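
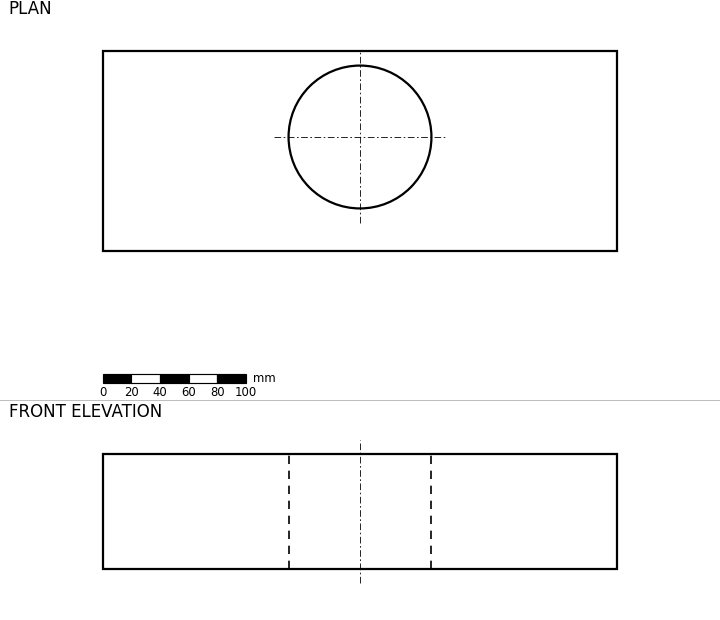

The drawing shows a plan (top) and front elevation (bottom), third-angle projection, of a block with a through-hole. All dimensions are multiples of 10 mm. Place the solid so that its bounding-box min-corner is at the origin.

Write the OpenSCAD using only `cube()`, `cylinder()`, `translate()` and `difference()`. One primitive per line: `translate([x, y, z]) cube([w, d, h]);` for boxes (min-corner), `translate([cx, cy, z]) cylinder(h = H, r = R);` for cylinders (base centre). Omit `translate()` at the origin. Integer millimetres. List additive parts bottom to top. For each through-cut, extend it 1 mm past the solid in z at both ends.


difference() {
  cube([360, 140, 80]);
  translate([180, 80, -1]) cylinder(h = 82, r = 50);
}


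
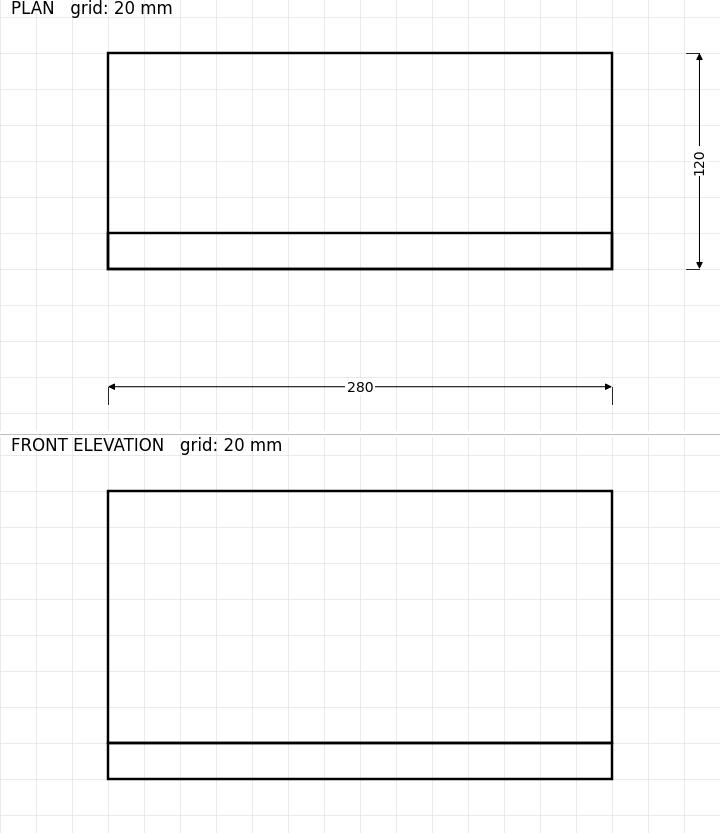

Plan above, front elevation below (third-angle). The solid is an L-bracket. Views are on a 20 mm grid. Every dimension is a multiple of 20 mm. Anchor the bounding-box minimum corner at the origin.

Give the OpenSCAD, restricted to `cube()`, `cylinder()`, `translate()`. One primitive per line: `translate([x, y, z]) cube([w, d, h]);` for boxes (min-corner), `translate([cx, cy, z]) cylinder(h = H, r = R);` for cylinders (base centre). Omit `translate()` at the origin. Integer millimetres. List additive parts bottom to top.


cube([280, 120, 20]);
translate([0, 0, 20]) cube([280, 20, 140]);


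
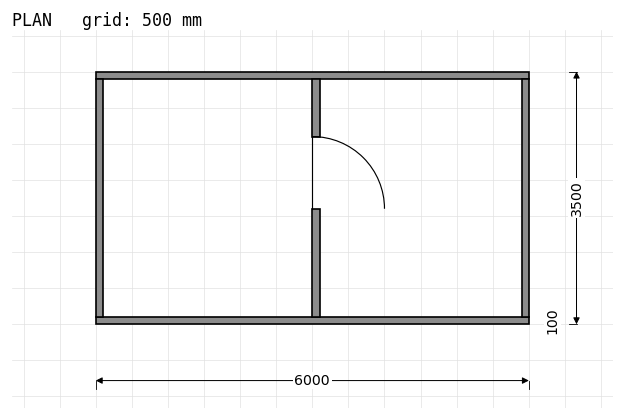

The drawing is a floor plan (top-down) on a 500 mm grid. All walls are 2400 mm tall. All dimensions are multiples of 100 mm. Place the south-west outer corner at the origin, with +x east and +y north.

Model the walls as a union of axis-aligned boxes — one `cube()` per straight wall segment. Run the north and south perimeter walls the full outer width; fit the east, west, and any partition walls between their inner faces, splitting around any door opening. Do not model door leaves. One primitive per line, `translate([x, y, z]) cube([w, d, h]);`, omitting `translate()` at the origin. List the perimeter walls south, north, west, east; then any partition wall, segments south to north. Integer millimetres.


cube([6000, 100, 2400]);
translate([0, 3400, 0]) cube([6000, 100, 2400]);
translate([0, 100, 0]) cube([100, 3300, 2400]);
translate([5900, 100, 0]) cube([100, 3300, 2400]);
translate([3000, 100, 0]) cube([100, 1500, 2400]);
translate([3000, 2600, 0]) cube([100, 800, 2400]);


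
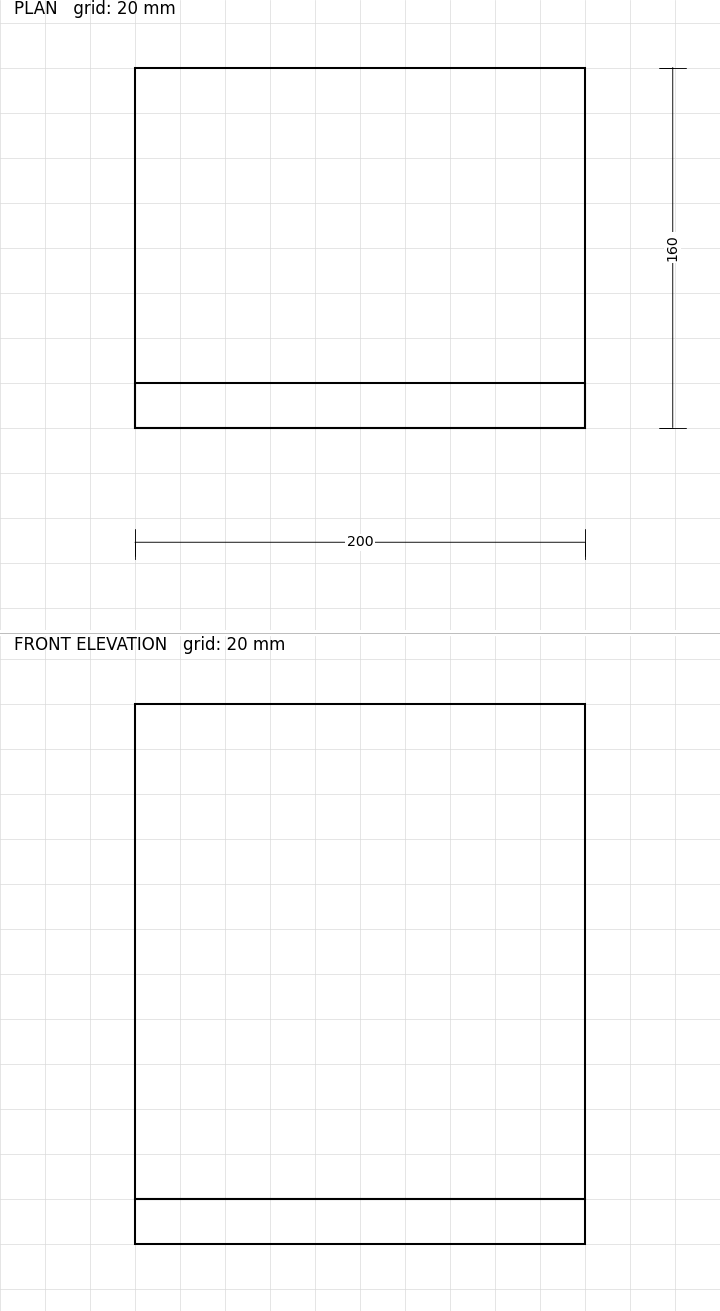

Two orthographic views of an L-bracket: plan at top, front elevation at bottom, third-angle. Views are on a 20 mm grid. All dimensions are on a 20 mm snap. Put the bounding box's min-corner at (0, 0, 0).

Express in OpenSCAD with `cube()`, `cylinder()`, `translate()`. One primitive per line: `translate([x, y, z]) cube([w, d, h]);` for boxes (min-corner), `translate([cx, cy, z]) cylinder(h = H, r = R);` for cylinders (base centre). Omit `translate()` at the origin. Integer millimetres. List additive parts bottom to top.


cube([200, 160, 20]);
translate([0, 0, 20]) cube([200, 20, 220]);


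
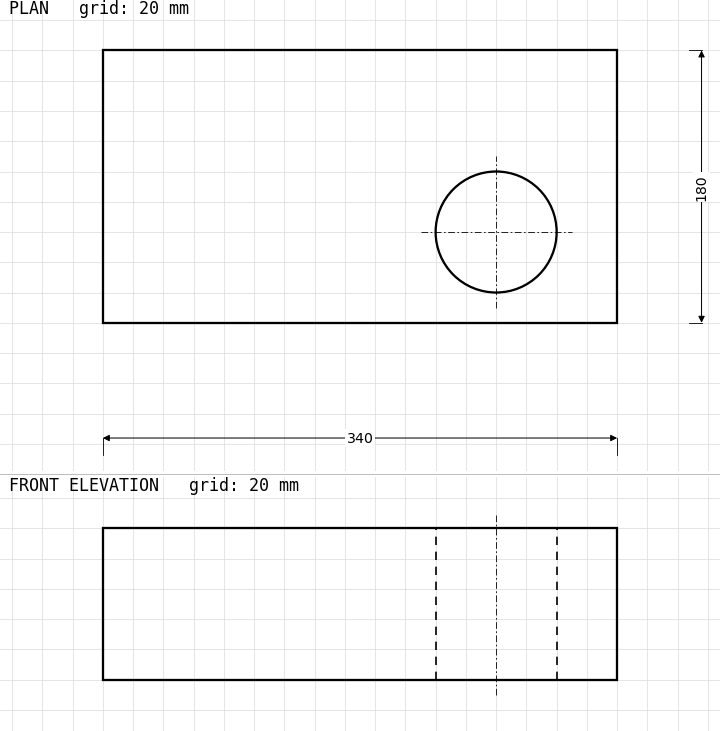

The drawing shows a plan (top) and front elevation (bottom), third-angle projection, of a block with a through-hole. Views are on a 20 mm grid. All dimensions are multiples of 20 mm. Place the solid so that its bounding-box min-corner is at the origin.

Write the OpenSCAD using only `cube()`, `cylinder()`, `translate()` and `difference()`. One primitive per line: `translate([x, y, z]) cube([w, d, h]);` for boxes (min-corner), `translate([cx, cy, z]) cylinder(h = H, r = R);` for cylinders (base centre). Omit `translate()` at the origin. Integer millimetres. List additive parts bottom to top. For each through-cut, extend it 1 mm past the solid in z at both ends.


difference() {
  cube([340, 180, 100]);
  translate([260, 60, -1]) cylinder(h = 102, r = 40);
}


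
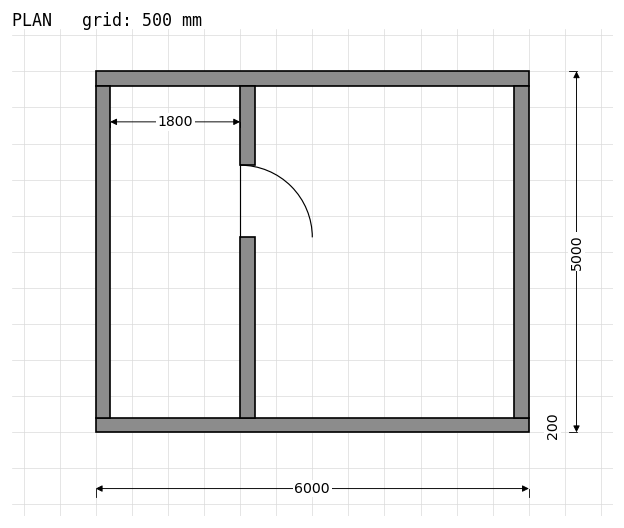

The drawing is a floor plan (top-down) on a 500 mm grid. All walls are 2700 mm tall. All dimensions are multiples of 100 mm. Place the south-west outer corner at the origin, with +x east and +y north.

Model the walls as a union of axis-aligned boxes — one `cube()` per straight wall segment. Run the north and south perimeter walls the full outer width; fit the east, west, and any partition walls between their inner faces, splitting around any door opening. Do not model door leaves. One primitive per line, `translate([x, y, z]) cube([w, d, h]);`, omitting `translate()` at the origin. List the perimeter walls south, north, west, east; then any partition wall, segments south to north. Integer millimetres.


cube([6000, 200, 2700]);
translate([0, 4800, 0]) cube([6000, 200, 2700]);
translate([0, 200, 0]) cube([200, 4600, 2700]);
translate([5800, 200, 0]) cube([200, 4600, 2700]);
translate([2000, 200, 0]) cube([200, 2500, 2700]);
translate([2000, 3700, 0]) cube([200, 1100, 2700]);


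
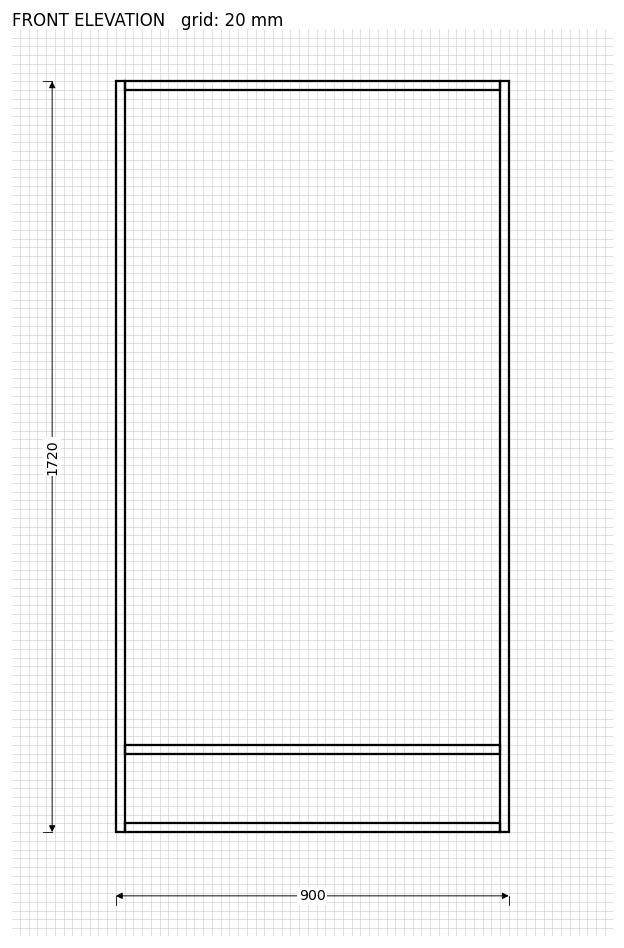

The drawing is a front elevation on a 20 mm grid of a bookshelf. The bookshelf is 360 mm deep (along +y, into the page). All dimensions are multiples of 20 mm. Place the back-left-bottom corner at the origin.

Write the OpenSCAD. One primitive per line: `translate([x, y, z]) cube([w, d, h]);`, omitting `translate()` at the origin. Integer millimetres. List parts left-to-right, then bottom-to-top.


cube([20, 360, 1720]);
translate([20, 0, 0]) cube([860, 360, 20]);
translate([20, 0, 180]) cube([860, 360, 20]);
translate([20, 0, 1700]) cube([860, 360, 20]);
translate([880, 0, 0]) cube([20, 360, 1720]);


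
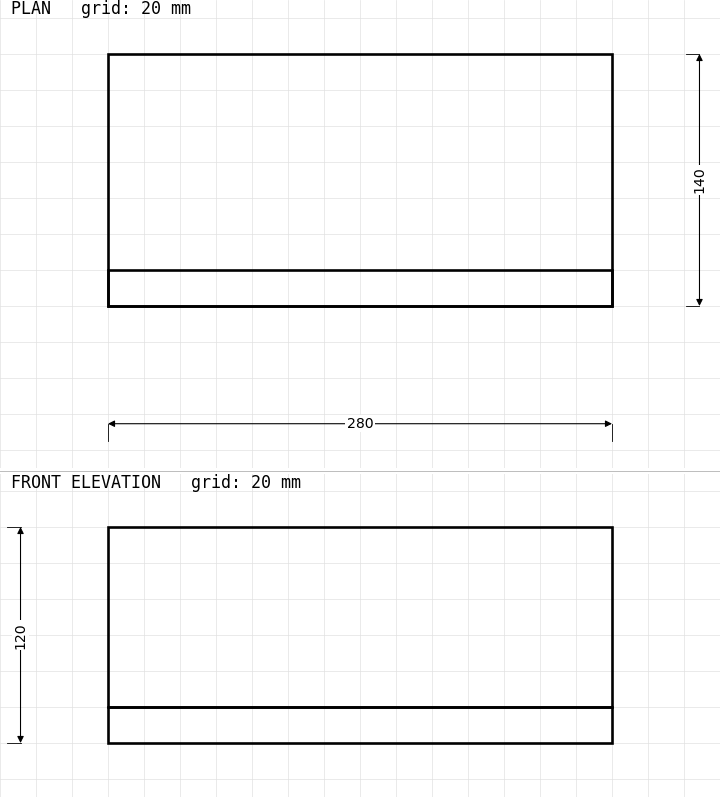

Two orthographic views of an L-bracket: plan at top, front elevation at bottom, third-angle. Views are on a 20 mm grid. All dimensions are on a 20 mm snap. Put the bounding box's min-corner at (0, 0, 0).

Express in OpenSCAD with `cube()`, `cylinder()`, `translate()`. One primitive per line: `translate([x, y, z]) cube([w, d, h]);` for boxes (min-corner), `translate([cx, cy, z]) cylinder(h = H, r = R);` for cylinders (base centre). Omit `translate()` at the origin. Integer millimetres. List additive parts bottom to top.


cube([280, 140, 20]);
translate([0, 0, 20]) cube([280, 20, 100]);


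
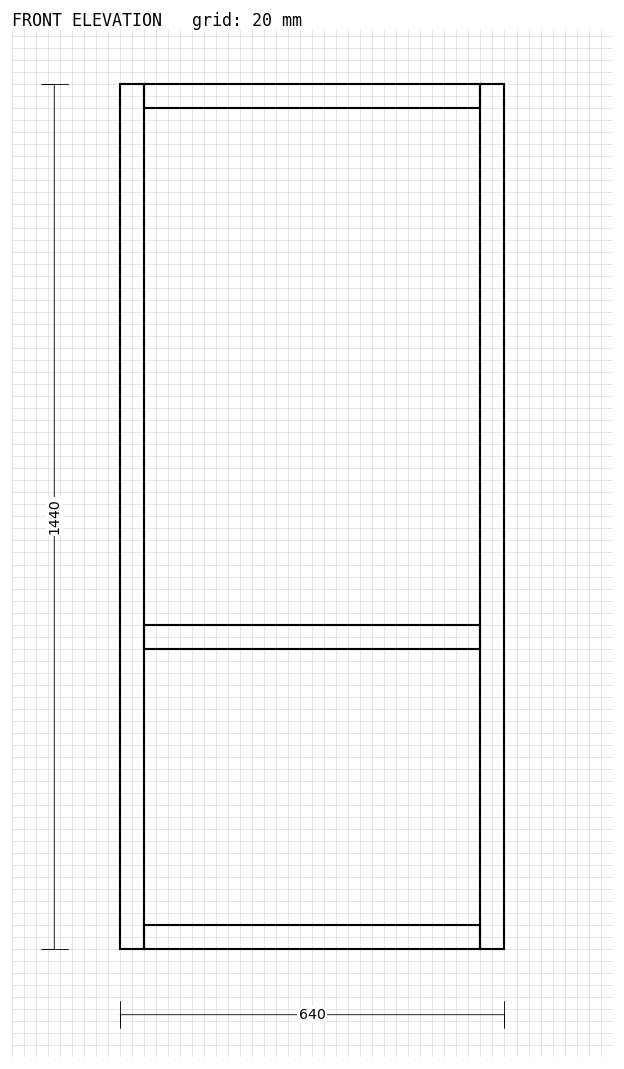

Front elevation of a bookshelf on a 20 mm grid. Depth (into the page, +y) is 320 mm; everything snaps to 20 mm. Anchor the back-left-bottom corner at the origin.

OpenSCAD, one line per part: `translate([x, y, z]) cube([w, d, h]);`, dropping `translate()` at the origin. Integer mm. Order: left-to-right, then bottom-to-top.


cube([40, 320, 1440]);
translate([40, 0, 0]) cube([560, 320, 40]);
translate([40, 0, 500]) cube([560, 320, 40]);
translate([40, 0, 1400]) cube([560, 320, 40]);
translate([600, 0, 0]) cube([40, 320, 1440]);


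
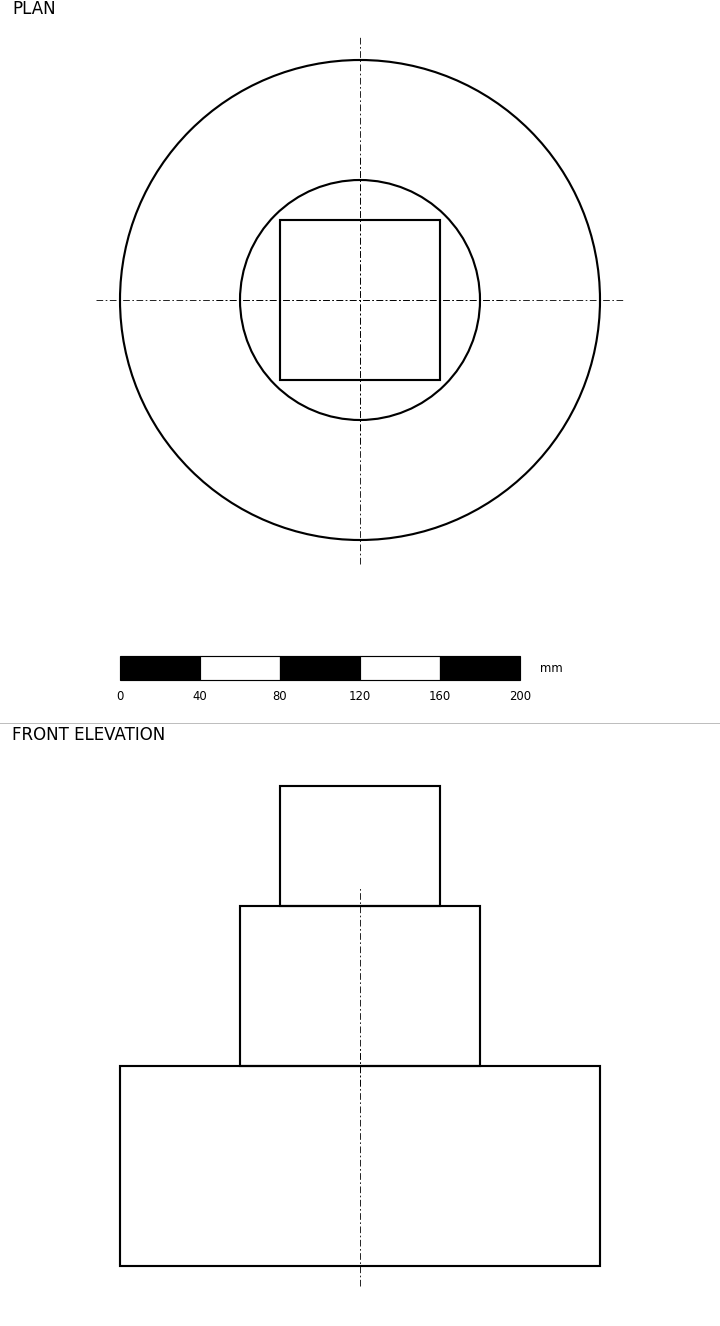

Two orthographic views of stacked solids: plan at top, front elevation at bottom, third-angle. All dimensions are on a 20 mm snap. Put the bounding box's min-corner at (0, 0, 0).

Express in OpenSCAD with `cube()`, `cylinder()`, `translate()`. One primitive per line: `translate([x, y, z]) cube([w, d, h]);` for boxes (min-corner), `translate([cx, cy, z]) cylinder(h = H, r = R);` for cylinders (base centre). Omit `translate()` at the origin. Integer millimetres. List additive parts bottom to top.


translate([120, 120, 0]) cylinder(h = 100, r = 120);
translate([120, 120, 100]) cylinder(h = 80, r = 60);
translate([80, 80, 180]) cube([80, 80, 60]);


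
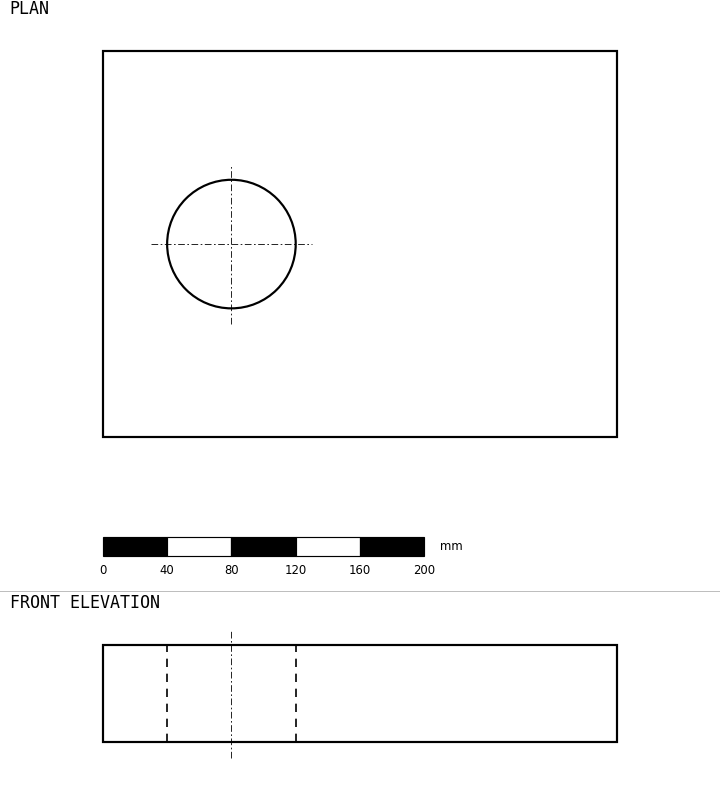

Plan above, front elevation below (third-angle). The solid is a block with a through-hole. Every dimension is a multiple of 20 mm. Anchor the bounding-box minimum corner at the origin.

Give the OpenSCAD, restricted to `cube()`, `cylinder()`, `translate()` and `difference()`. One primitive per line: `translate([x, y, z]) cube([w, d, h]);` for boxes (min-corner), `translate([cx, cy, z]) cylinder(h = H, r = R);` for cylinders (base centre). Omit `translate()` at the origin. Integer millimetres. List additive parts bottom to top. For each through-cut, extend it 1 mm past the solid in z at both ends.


difference() {
  cube([320, 240, 60]);
  translate([80, 120, -1]) cylinder(h = 62, r = 40);
}


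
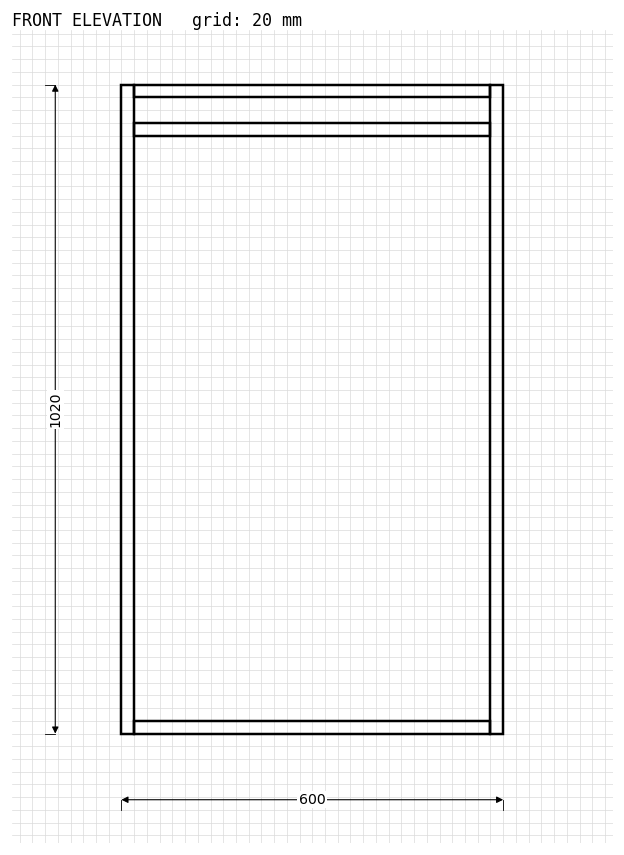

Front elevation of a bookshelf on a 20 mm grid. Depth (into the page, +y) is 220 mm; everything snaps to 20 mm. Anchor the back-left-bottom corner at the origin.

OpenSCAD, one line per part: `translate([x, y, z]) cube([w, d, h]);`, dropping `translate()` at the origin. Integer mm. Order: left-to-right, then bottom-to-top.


cube([20, 220, 1020]);
translate([20, 0, 0]) cube([560, 220, 20]);
translate([20, 0, 940]) cube([560, 220, 20]);
translate([20, 0, 1000]) cube([560, 220, 20]);
translate([580, 0, 0]) cube([20, 220, 1020]);


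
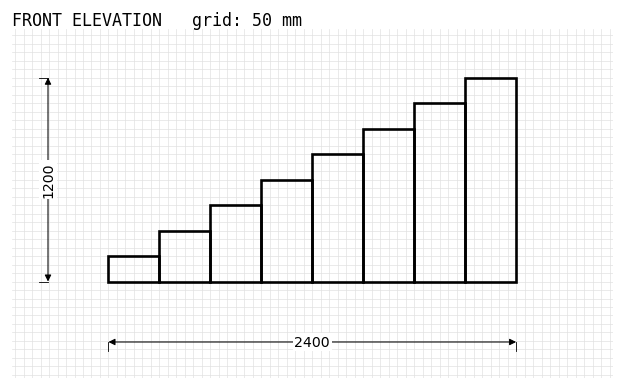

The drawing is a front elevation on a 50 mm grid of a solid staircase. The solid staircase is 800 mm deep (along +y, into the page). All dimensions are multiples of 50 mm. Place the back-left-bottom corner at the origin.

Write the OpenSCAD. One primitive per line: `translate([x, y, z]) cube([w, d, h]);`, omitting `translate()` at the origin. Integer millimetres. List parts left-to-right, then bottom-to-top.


cube([300, 800, 150]);
translate([300, 0, 0]) cube([300, 800, 300]);
translate([600, 0, 0]) cube([300, 800, 450]);
translate([900, 0, 0]) cube([300, 800, 600]);
translate([1200, 0, 0]) cube([300, 800, 750]);
translate([1500, 0, 0]) cube([300, 800, 900]);
translate([1800, 0, 0]) cube([300, 800, 1050]);
translate([2100, 0, 0]) cube([300, 800, 1200]);


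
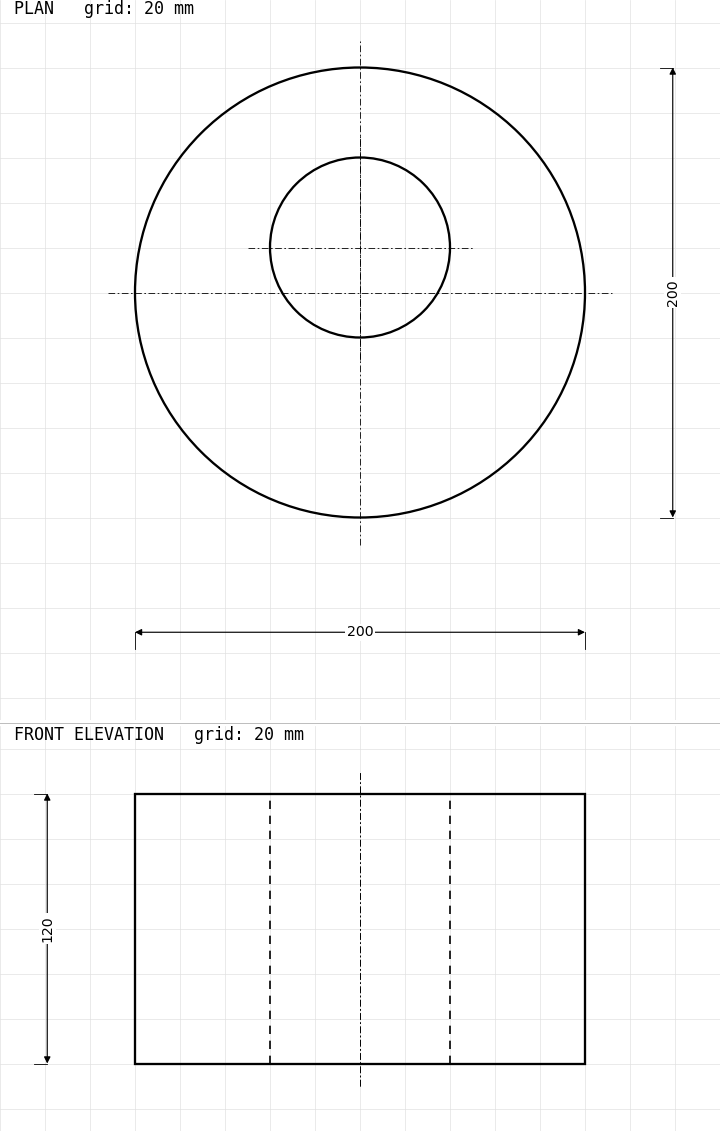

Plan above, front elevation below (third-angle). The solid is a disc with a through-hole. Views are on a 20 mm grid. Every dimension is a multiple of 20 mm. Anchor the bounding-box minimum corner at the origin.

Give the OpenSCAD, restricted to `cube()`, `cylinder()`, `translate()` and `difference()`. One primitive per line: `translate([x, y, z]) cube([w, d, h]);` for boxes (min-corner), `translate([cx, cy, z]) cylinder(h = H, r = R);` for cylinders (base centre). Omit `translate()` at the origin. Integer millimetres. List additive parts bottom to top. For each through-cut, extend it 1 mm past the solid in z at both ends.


difference() {
  translate([100, 100, 0]) cylinder(h = 120, r = 100);
  translate([100, 120, -1]) cylinder(h = 122, r = 40);
}


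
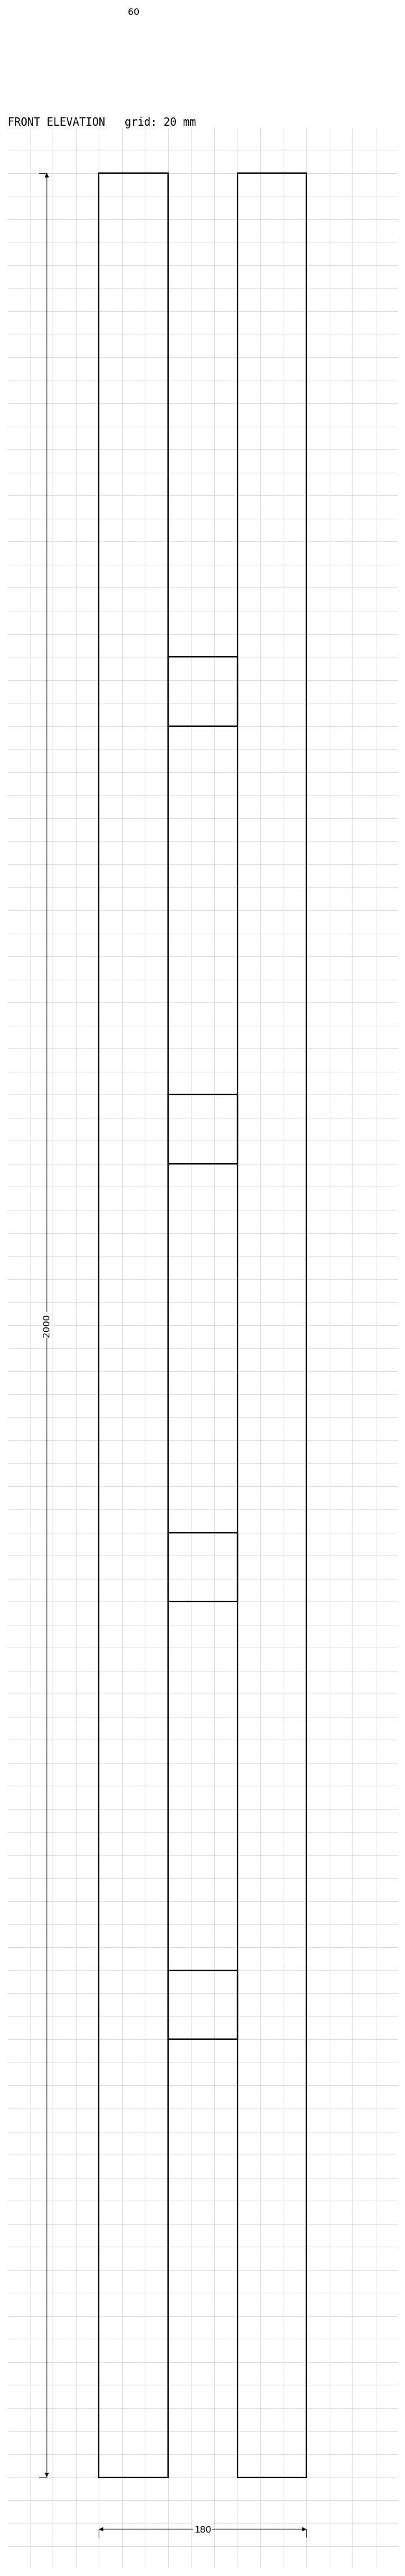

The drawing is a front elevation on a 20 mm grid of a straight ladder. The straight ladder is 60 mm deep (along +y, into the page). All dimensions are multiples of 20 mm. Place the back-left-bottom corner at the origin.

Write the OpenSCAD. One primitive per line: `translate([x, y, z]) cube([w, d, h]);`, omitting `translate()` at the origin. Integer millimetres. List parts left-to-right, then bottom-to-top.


cube([60, 60, 2000]);
translate([60, 0, 380]) cube([60, 60, 60]);
translate([60, 0, 760]) cube([60, 60, 60]);
translate([60, 0, 1140]) cube([60, 60, 60]);
translate([60, 0, 1520]) cube([60, 60, 60]);
translate([120, 0, 0]) cube([60, 60, 2000]);


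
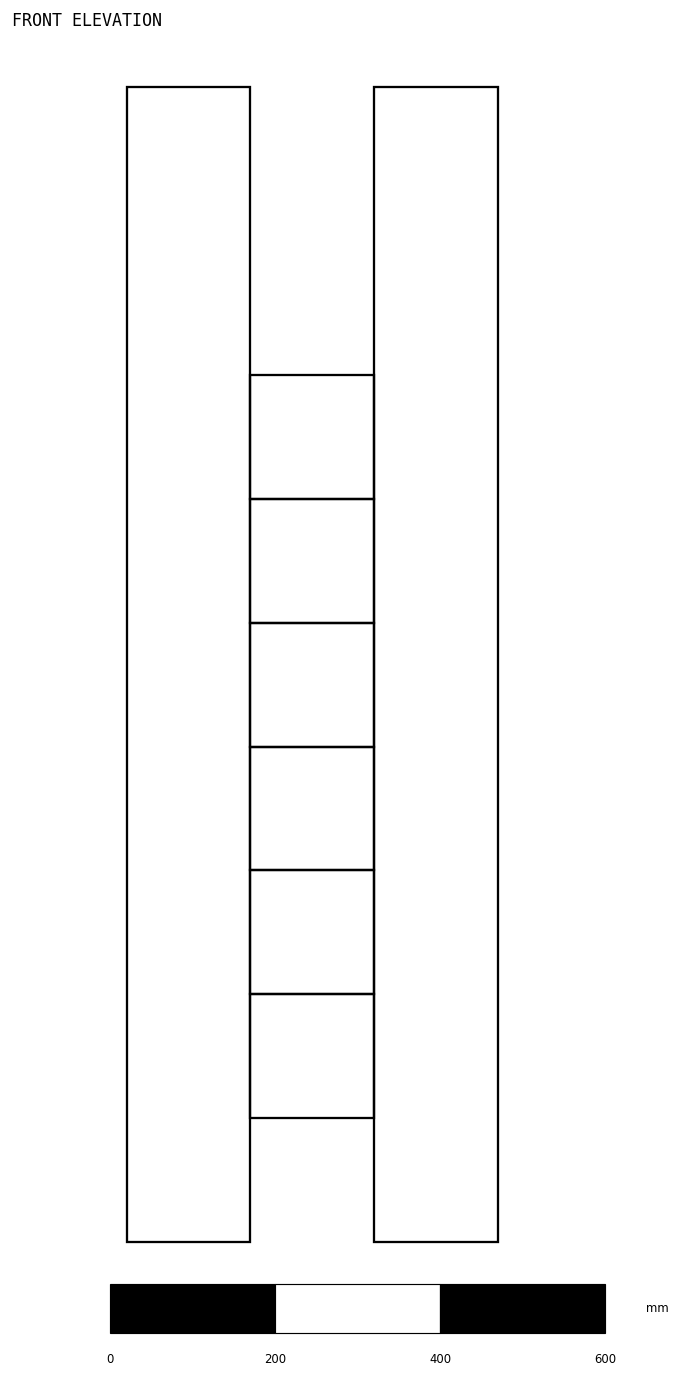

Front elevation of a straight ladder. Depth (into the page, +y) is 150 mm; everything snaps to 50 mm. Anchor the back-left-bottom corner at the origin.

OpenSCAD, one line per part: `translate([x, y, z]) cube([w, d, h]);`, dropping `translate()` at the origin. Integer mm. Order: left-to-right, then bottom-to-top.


cube([150, 150, 1400]);
translate([150, 0, 150]) cube([150, 150, 150]);
translate([150, 0, 300]) cube([150, 150, 150]);
translate([150, 0, 450]) cube([150, 150, 150]);
translate([150, 0, 600]) cube([150, 150, 150]);
translate([150, 0, 750]) cube([150, 150, 150]);
translate([150, 0, 900]) cube([150, 150, 150]);
translate([300, 0, 0]) cube([150, 150, 1400]);


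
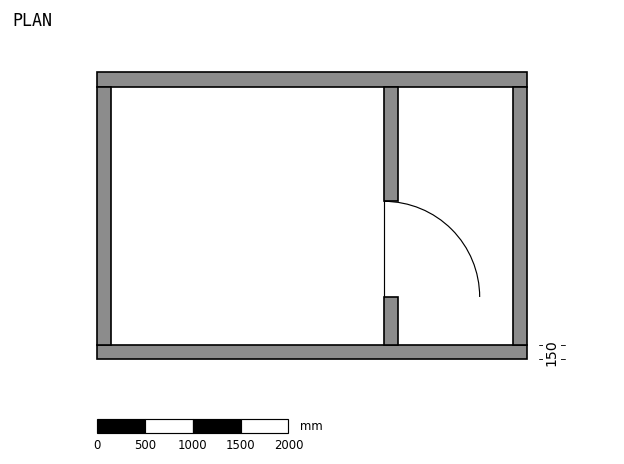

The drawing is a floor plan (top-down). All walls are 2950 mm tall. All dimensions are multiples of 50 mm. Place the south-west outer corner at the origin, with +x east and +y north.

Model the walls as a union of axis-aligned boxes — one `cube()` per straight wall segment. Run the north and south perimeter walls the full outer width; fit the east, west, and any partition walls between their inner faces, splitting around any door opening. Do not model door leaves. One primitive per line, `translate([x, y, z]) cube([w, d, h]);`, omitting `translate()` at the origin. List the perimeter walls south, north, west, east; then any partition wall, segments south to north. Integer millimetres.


cube([4500, 150, 2950]);
translate([0, 2850, 0]) cube([4500, 150, 2950]);
translate([0, 150, 0]) cube([150, 2700, 2950]);
translate([4350, 150, 0]) cube([150, 2700, 2950]);
translate([3000, 150, 0]) cube([150, 500, 2950]);
translate([3000, 1650, 0]) cube([150, 1200, 2950]);


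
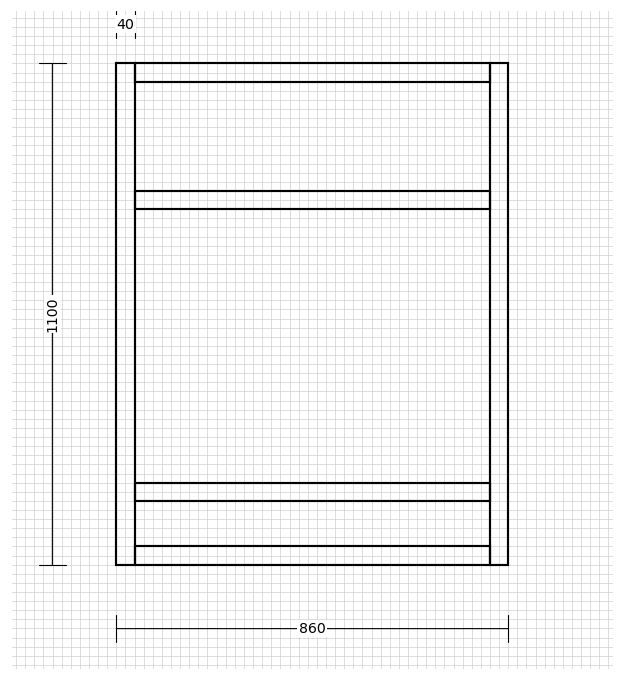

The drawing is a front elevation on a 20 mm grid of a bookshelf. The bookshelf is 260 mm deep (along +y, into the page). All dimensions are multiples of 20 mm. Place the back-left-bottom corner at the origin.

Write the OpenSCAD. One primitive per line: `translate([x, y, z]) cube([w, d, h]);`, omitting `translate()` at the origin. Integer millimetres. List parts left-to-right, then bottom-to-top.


cube([40, 260, 1100]);
translate([40, 0, 0]) cube([780, 260, 40]);
translate([40, 0, 140]) cube([780, 260, 40]);
translate([40, 0, 780]) cube([780, 260, 40]);
translate([40, 0, 1060]) cube([780, 260, 40]);
translate([820, 0, 0]) cube([40, 260, 1100]);


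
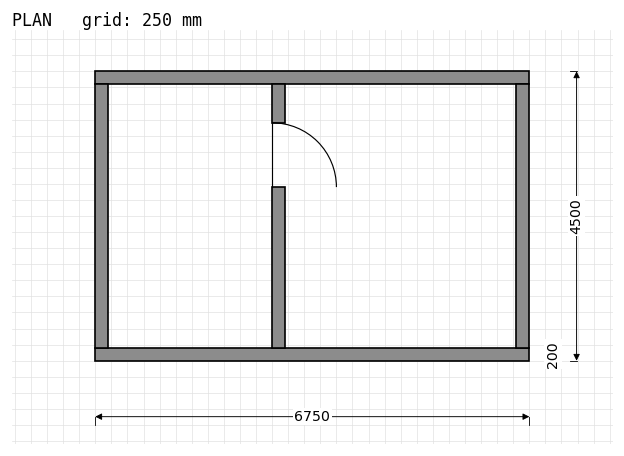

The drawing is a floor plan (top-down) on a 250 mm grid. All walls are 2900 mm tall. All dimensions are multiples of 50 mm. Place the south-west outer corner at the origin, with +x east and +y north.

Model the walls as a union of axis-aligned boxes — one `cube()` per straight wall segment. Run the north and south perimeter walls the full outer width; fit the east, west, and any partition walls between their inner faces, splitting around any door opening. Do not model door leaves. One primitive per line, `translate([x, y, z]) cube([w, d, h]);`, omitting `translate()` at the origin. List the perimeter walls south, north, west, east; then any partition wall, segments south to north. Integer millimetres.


cube([6750, 200, 2900]);
translate([0, 4300, 0]) cube([6750, 200, 2900]);
translate([0, 200, 0]) cube([200, 4100, 2900]);
translate([6550, 200, 0]) cube([200, 4100, 2900]);
translate([2750, 200, 0]) cube([200, 2500, 2900]);
translate([2750, 3700, 0]) cube([200, 600, 2900]);


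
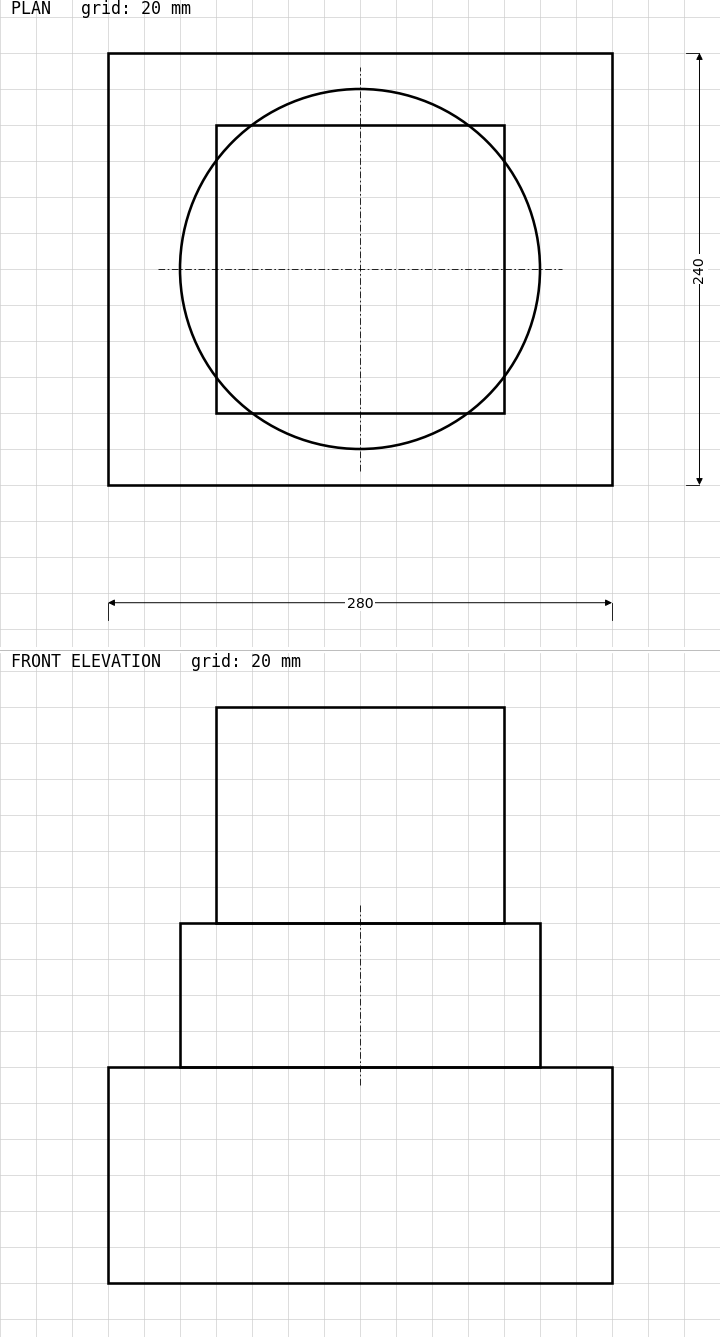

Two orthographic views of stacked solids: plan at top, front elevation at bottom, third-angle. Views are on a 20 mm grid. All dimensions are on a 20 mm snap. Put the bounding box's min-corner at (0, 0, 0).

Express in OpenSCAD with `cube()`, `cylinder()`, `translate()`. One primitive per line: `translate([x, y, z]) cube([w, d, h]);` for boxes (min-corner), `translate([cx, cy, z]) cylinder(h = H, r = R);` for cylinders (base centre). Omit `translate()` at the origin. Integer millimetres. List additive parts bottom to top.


cube([280, 240, 120]);
translate([140, 120, 120]) cylinder(h = 80, r = 100);
translate([60, 40, 200]) cube([160, 160, 120]);


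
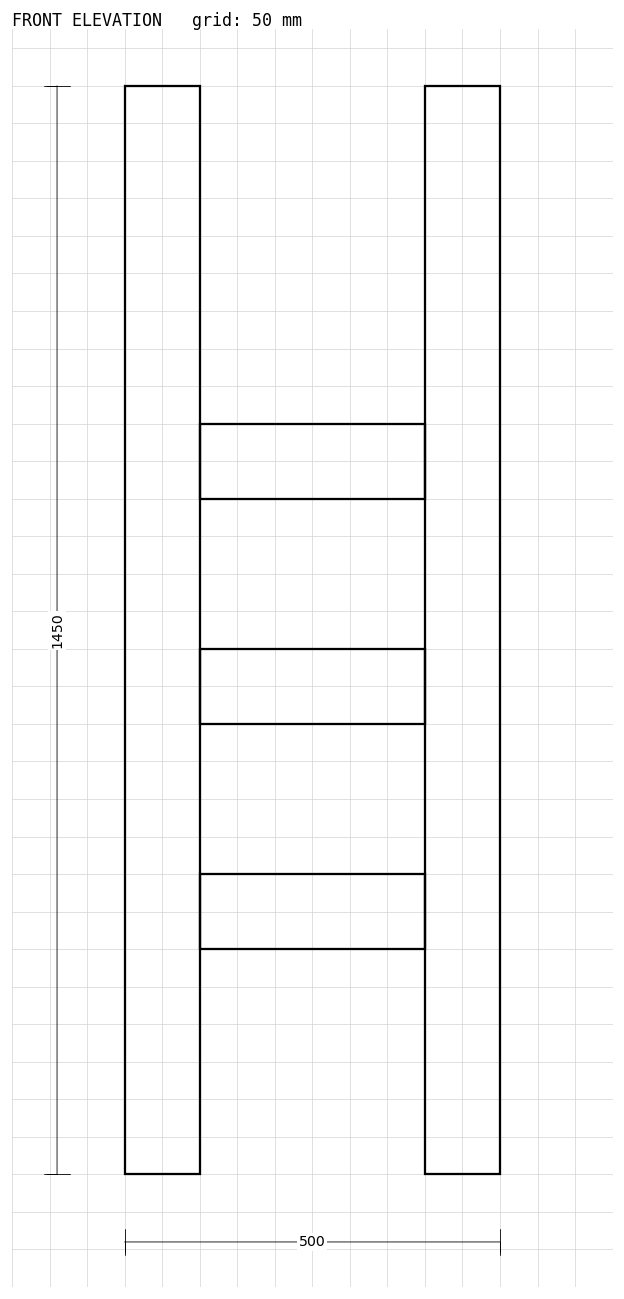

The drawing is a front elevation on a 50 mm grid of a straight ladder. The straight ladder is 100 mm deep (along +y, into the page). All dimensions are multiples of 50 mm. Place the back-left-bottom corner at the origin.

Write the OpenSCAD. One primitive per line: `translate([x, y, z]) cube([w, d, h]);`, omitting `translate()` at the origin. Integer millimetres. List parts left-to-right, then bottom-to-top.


cube([100, 100, 1450]);
translate([100, 0, 300]) cube([300, 100, 100]);
translate([100, 0, 600]) cube([300, 100, 100]);
translate([100, 0, 900]) cube([300, 100, 100]);
translate([400, 0, 0]) cube([100, 100, 1450]);


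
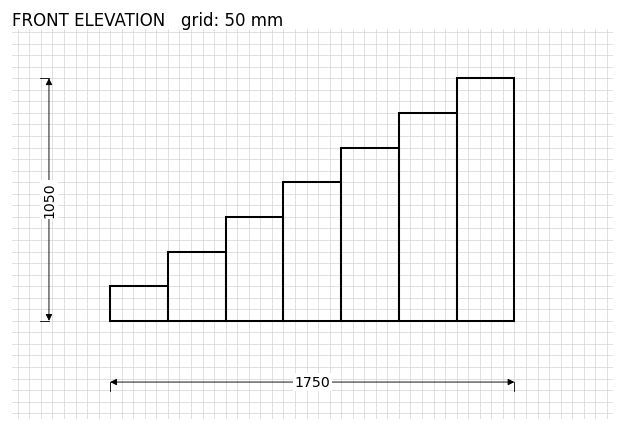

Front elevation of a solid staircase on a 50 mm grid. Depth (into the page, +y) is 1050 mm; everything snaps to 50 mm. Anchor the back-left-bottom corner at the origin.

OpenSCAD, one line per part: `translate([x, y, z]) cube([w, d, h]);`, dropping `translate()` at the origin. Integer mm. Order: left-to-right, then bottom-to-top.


cube([250, 1050, 150]);
translate([250, 0, 0]) cube([250, 1050, 300]);
translate([500, 0, 0]) cube([250, 1050, 450]);
translate([750, 0, 0]) cube([250, 1050, 600]);
translate([1000, 0, 0]) cube([250, 1050, 750]);
translate([1250, 0, 0]) cube([250, 1050, 900]);
translate([1500, 0, 0]) cube([250, 1050, 1050]);


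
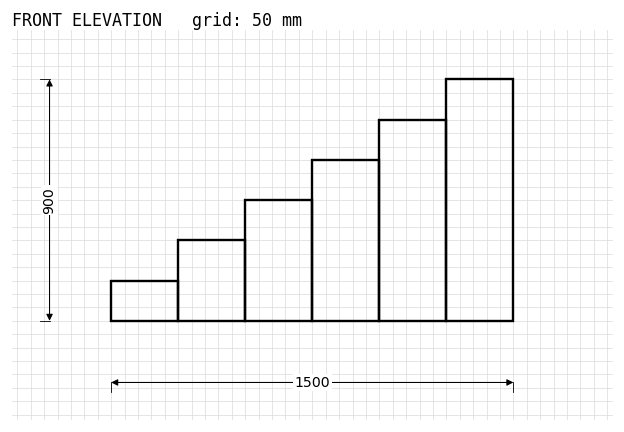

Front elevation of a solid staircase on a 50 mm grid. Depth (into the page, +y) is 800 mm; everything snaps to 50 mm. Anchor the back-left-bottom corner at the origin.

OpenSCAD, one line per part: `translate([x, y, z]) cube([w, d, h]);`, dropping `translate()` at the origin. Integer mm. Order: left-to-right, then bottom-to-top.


cube([250, 800, 150]);
translate([250, 0, 0]) cube([250, 800, 300]);
translate([500, 0, 0]) cube([250, 800, 450]);
translate([750, 0, 0]) cube([250, 800, 600]);
translate([1000, 0, 0]) cube([250, 800, 750]);
translate([1250, 0, 0]) cube([250, 800, 900]);


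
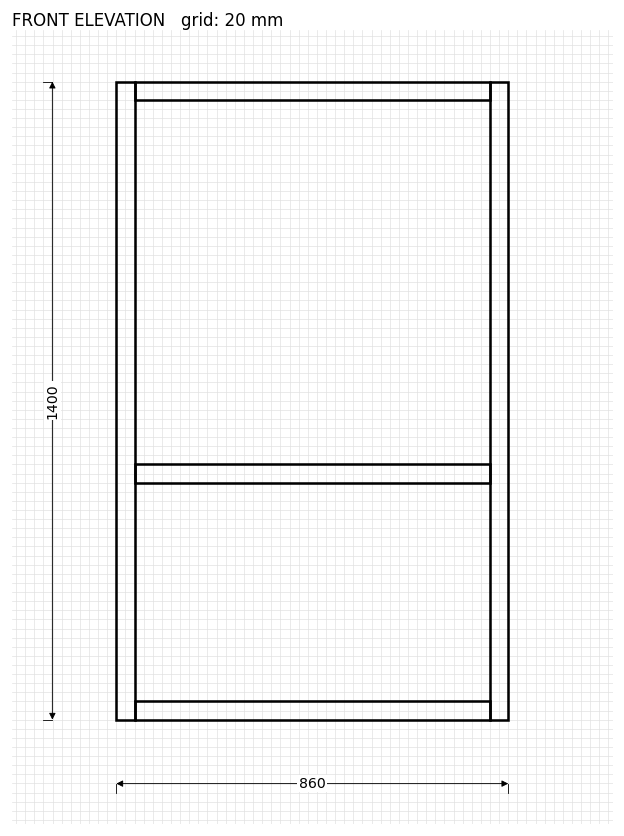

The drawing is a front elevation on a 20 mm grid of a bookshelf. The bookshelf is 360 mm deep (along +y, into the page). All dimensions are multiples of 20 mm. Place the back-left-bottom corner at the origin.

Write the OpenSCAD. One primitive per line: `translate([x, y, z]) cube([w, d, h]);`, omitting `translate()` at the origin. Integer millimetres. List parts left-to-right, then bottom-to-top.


cube([40, 360, 1400]);
translate([40, 0, 0]) cube([780, 360, 40]);
translate([40, 0, 520]) cube([780, 360, 40]);
translate([40, 0, 1360]) cube([780, 360, 40]);
translate([820, 0, 0]) cube([40, 360, 1400]);


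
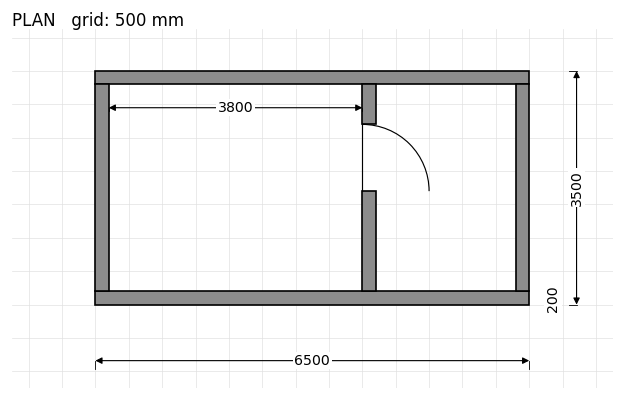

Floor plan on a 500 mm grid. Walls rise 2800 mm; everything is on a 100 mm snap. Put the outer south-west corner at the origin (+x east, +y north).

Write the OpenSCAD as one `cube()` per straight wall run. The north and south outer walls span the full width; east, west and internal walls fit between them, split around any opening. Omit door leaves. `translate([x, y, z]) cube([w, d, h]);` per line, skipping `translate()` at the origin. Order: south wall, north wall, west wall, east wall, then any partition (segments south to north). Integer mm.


cube([6500, 200, 2800]);
translate([0, 3300, 0]) cube([6500, 200, 2800]);
translate([0, 200, 0]) cube([200, 3100, 2800]);
translate([6300, 200, 0]) cube([200, 3100, 2800]);
translate([4000, 200, 0]) cube([200, 1500, 2800]);
translate([4000, 2700, 0]) cube([200, 600, 2800]);


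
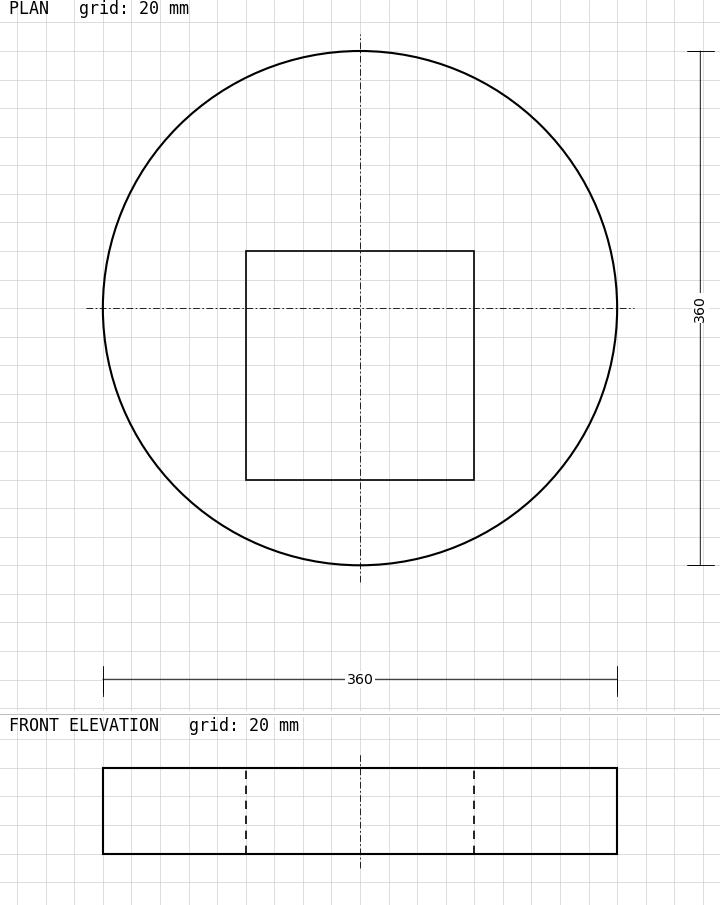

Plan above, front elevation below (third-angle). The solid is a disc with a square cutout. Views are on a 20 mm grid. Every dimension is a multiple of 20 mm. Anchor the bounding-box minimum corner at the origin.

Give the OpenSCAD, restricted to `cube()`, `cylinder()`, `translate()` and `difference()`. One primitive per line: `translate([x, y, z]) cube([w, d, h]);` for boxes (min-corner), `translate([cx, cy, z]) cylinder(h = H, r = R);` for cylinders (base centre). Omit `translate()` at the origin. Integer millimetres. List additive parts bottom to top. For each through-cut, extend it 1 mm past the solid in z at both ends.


difference() {
  translate([180, 180, 0]) cylinder(h = 60, r = 180);
  translate([100, 60, -1]) cube([160, 160, 62]);
}


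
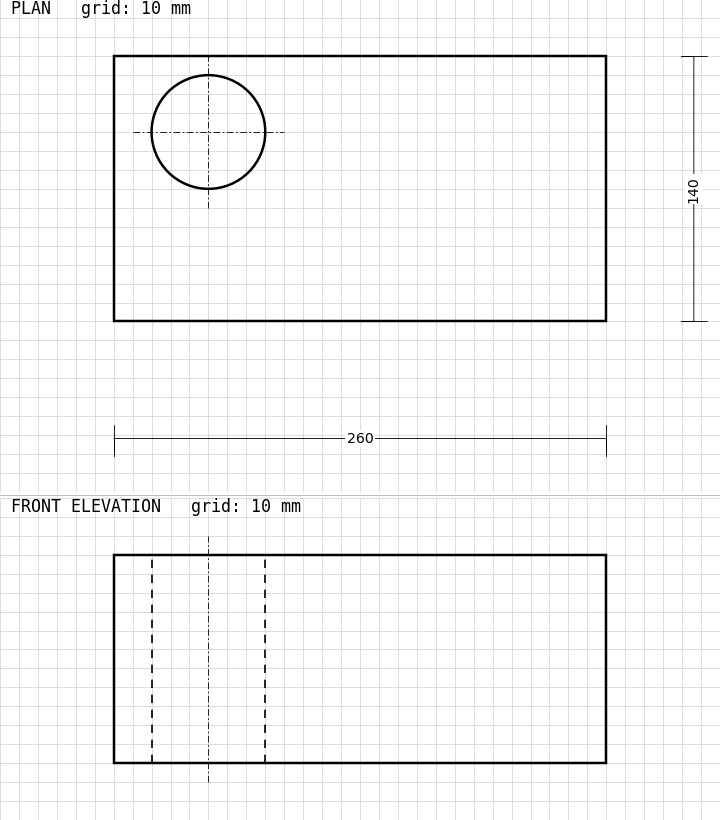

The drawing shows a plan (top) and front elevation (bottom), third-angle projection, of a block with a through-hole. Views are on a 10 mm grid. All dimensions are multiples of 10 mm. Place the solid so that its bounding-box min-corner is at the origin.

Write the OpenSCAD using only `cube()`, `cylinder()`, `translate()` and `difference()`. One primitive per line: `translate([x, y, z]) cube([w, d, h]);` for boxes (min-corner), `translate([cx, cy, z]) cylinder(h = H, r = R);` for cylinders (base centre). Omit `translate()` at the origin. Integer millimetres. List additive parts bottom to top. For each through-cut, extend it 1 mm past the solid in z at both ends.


difference() {
  cube([260, 140, 110]);
  translate([50, 100, -1]) cylinder(h = 112, r = 30);
}


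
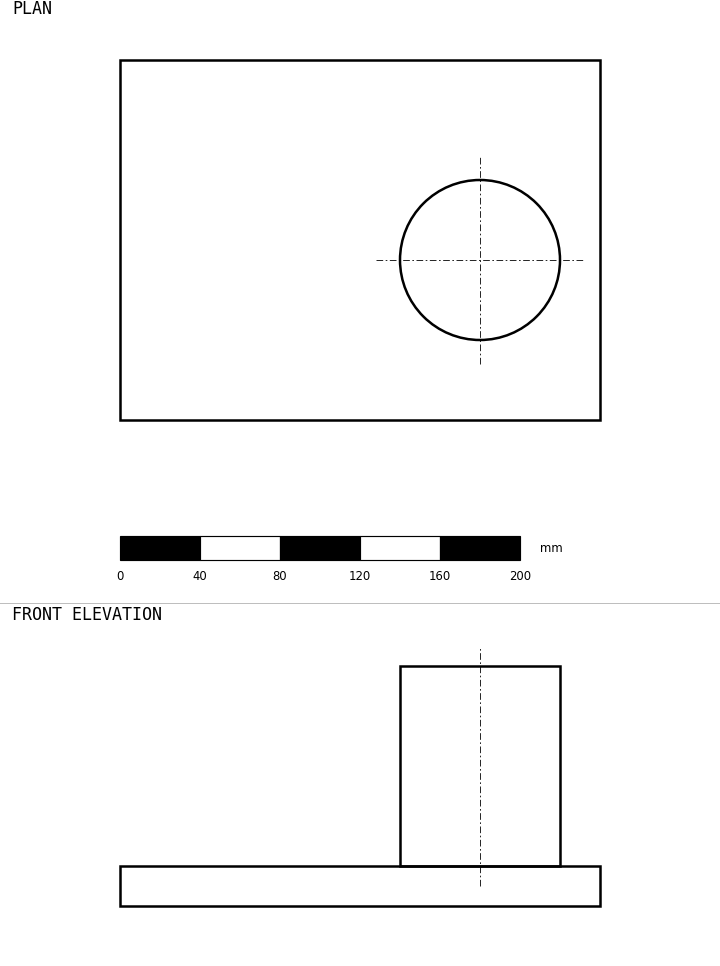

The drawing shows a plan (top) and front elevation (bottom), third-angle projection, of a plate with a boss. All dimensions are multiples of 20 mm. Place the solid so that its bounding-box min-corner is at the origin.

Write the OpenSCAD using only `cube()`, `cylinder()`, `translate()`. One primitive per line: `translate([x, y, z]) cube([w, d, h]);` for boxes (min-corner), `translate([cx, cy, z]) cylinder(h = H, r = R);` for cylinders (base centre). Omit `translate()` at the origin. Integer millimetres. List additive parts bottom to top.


cube([240, 180, 20]);
translate([180, 80, 20]) cylinder(h = 100, r = 40);


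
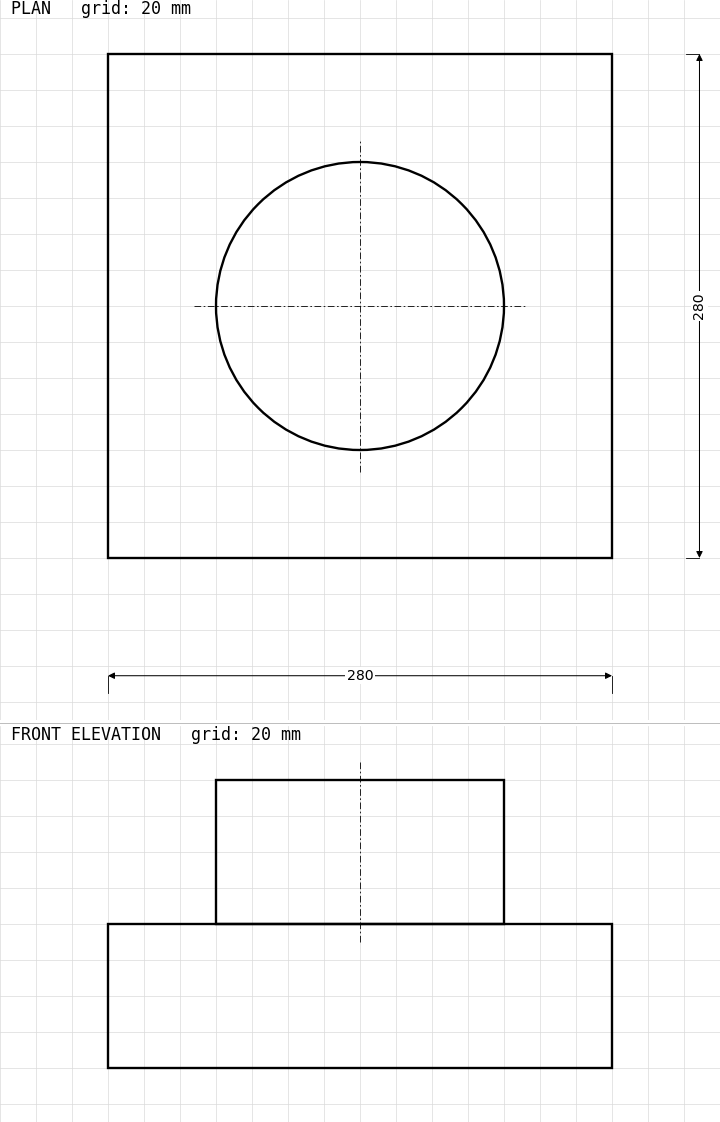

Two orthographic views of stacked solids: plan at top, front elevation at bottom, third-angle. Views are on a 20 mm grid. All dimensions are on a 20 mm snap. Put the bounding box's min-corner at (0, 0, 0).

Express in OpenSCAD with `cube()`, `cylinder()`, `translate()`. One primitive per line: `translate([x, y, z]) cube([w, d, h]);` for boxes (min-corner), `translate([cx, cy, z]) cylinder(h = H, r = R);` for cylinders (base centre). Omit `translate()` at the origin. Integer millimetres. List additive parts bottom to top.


cube([280, 280, 80]);
translate([140, 140, 80]) cylinder(h = 80, r = 80);


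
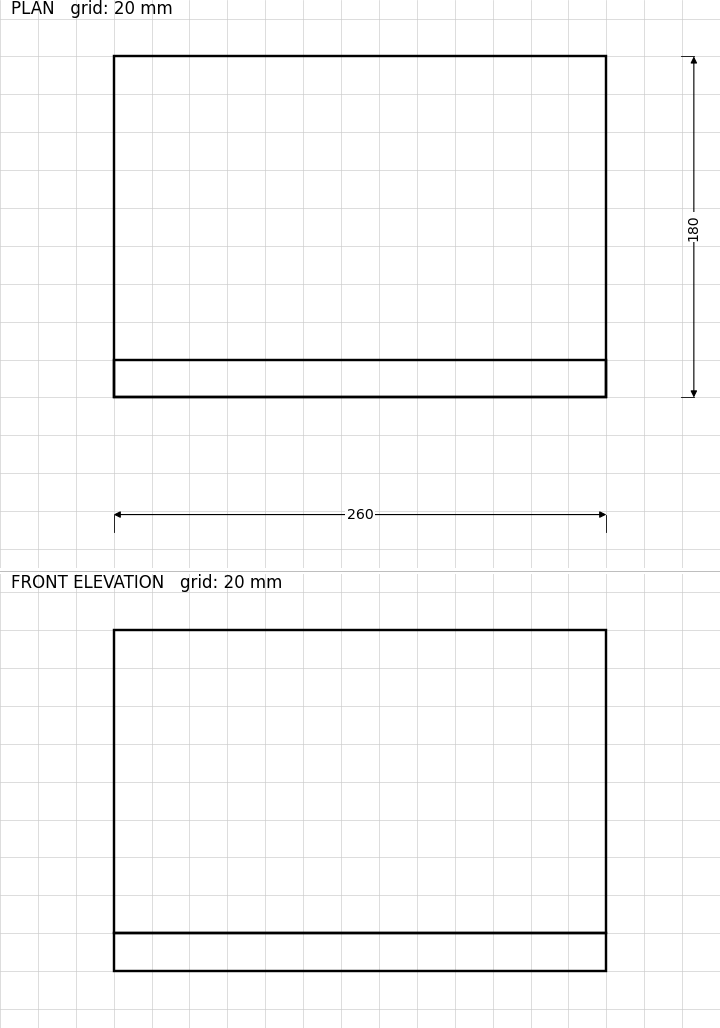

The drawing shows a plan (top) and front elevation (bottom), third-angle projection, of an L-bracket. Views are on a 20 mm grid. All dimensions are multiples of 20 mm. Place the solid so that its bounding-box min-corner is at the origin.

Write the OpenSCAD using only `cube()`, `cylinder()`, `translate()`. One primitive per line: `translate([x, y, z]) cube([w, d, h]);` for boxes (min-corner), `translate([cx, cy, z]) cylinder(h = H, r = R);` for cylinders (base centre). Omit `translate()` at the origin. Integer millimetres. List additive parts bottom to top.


cube([260, 180, 20]);
translate([0, 0, 20]) cube([260, 20, 160]);


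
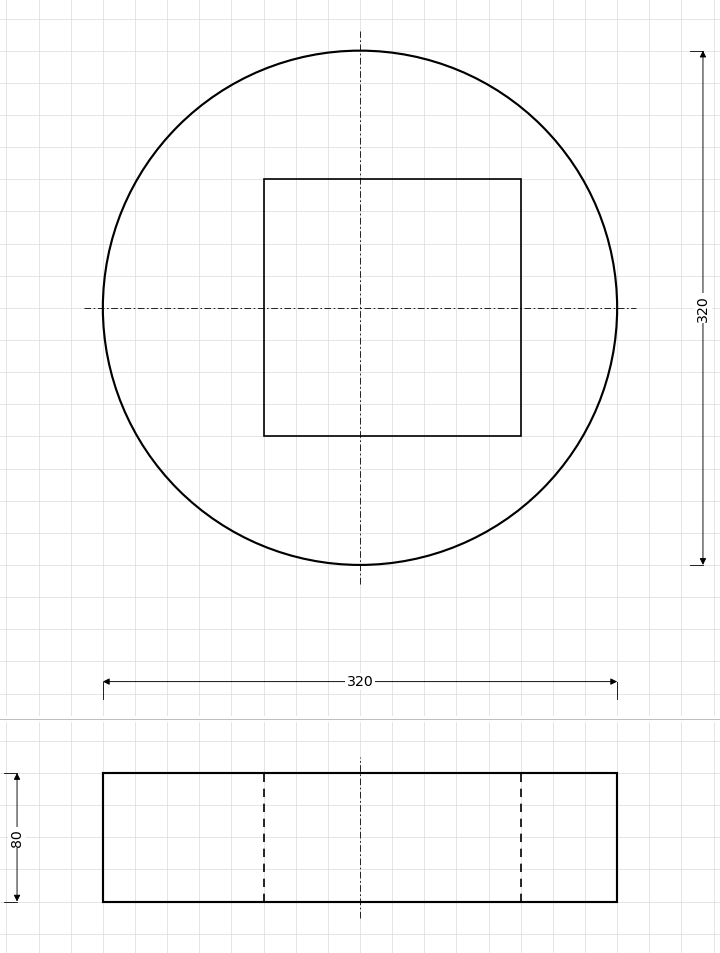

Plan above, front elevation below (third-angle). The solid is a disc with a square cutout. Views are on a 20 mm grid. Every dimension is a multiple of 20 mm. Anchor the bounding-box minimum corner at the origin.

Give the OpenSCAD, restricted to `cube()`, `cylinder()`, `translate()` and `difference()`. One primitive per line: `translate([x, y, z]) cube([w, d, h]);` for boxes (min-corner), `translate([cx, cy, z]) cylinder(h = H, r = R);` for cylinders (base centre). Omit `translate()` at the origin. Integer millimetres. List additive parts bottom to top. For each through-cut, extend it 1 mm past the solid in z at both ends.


difference() {
  translate([160, 160, 0]) cylinder(h = 80, r = 160);
  translate([100, 80, -1]) cube([160, 160, 82]);
}


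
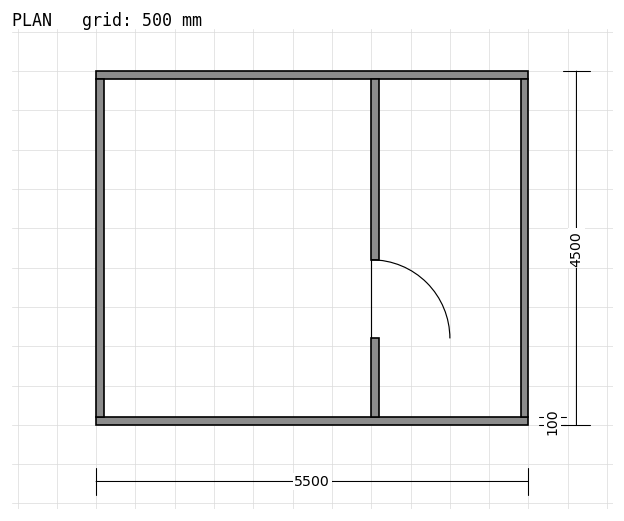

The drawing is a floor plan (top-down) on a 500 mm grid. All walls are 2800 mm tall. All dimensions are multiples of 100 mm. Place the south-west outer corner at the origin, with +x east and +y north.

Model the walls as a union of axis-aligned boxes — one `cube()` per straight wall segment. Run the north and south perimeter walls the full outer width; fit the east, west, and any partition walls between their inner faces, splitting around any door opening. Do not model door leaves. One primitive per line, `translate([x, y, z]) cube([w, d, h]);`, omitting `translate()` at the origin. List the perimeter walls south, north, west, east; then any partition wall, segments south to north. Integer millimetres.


cube([5500, 100, 2800]);
translate([0, 4400, 0]) cube([5500, 100, 2800]);
translate([0, 100, 0]) cube([100, 4300, 2800]);
translate([5400, 100, 0]) cube([100, 4300, 2800]);
translate([3500, 100, 0]) cube([100, 1000, 2800]);
translate([3500, 2100, 0]) cube([100, 2300, 2800]);


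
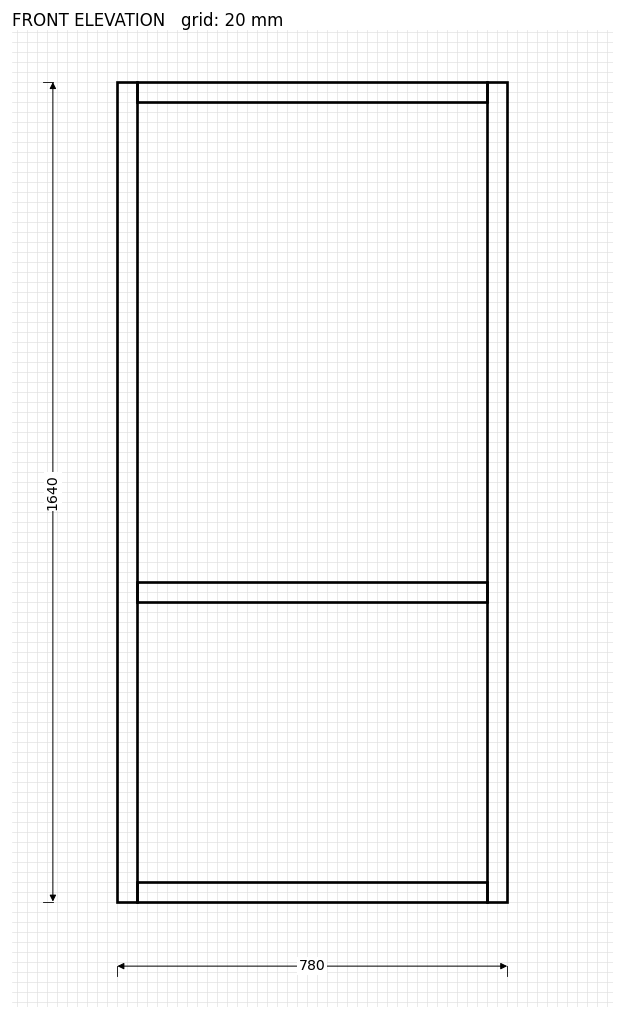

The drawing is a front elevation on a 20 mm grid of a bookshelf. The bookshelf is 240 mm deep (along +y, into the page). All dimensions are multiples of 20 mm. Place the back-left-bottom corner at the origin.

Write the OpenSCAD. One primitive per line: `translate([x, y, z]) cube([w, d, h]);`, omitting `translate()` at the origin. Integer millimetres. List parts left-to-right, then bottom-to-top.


cube([40, 240, 1640]);
translate([40, 0, 0]) cube([700, 240, 40]);
translate([40, 0, 600]) cube([700, 240, 40]);
translate([40, 0, 1600]) cube([700, 240, 40]);
translate([740, 0, 0]) cube([40, 240, 1640]);


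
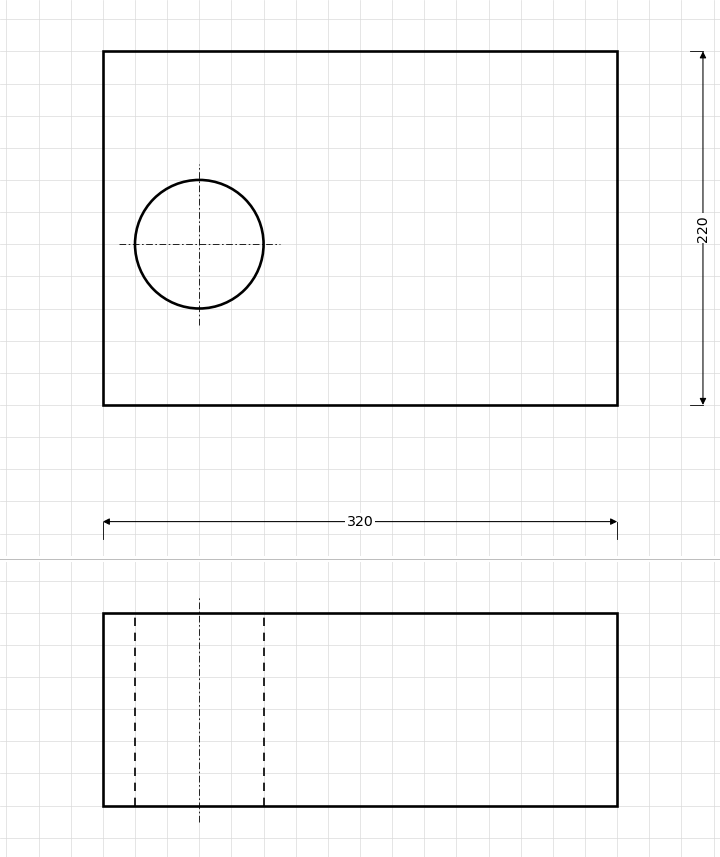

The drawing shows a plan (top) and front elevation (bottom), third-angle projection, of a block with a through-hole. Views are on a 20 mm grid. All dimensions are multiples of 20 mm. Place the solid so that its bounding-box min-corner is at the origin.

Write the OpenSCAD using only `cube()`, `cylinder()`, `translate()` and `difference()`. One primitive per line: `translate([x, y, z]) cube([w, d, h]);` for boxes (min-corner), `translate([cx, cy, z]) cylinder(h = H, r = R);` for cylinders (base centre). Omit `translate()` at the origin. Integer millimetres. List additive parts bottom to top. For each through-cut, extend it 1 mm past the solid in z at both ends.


difference() {
  cube([320, 220, 120]);
  translate([60, 100, -1]) cylinder(h = 122, r = 40);
}


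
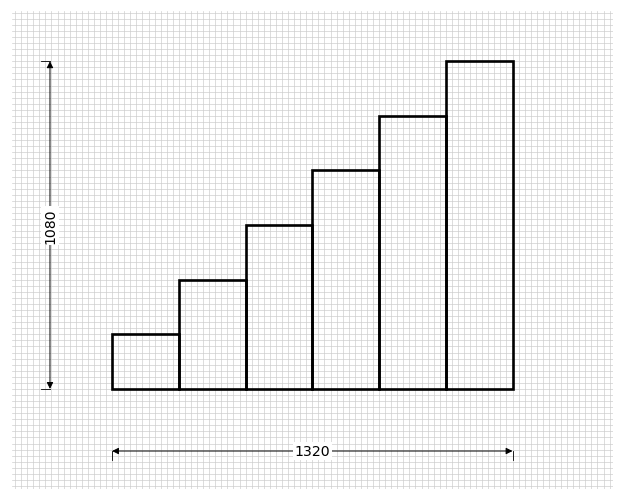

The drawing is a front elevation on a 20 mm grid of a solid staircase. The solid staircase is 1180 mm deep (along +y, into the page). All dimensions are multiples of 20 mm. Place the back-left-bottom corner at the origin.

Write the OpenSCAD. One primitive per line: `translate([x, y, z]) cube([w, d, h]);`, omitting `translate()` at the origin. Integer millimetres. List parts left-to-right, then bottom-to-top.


cube([220, 1180, 180]);
translate([220, 0, 0]) cube([220, 1180, 360]);
translate([440, 0, 0]) cube([220, 1180, 540]);
translate([660, 0, 0]) cube([220, 1180, 720]);
translate([880, 0, 0]) cube([220, 1180, 900]);
translate([1100, 0, 0]) cube([220, 1180, 1080]);


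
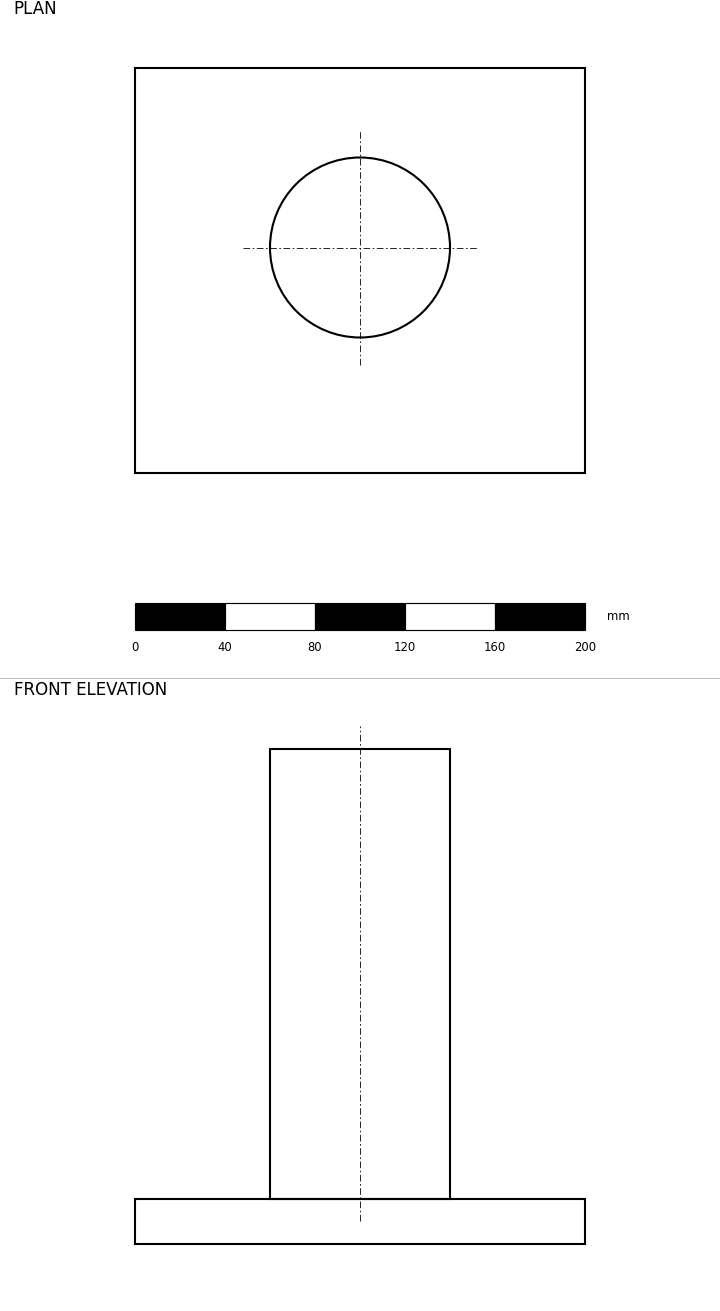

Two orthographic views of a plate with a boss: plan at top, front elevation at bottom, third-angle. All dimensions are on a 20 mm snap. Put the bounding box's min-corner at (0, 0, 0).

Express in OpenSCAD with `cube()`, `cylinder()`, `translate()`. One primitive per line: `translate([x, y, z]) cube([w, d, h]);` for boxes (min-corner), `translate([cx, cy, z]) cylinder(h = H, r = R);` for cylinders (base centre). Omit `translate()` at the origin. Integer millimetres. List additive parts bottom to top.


cube([200, 180, 20]);
translate([100, 100, 20]) cylinder(h = 200, r = 40);


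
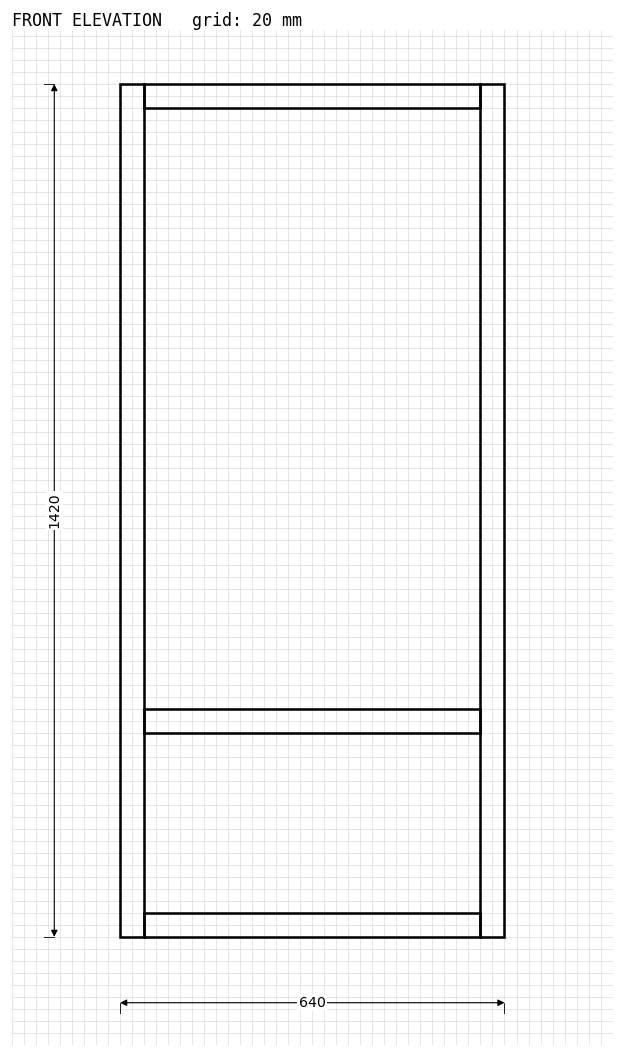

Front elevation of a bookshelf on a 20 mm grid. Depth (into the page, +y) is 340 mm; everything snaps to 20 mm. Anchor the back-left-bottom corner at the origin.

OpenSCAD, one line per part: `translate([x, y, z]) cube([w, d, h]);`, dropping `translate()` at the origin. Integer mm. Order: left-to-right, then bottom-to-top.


cube([40, 340, 1420]);
translate([40, 0, 0]) cube([560, 340, 40]);
translate([40, 0, 340]) cube([560, 340, 40]);
translate([40, 0, 1380]) cube([560, 340, 40]);
translate([600, 0, 0]) cube([40, 340, 1420]);
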